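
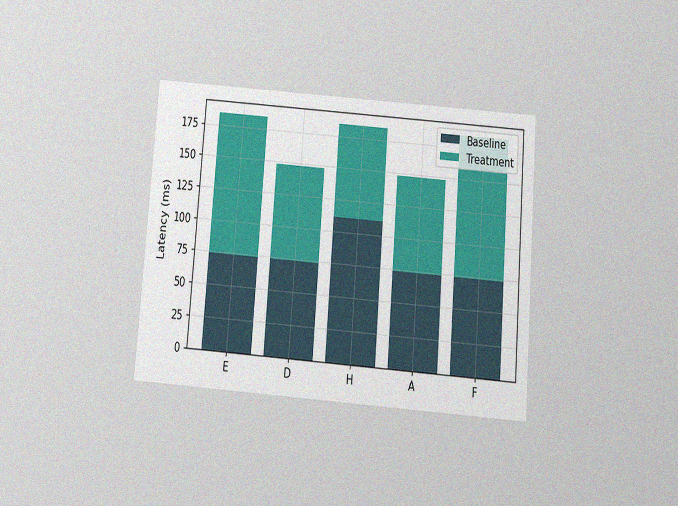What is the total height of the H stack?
The chart is tilted about 4° clockwise and viewed slightly from below, with some photo noise. The H stack's top reaches 185ms on the y-axis.

185ms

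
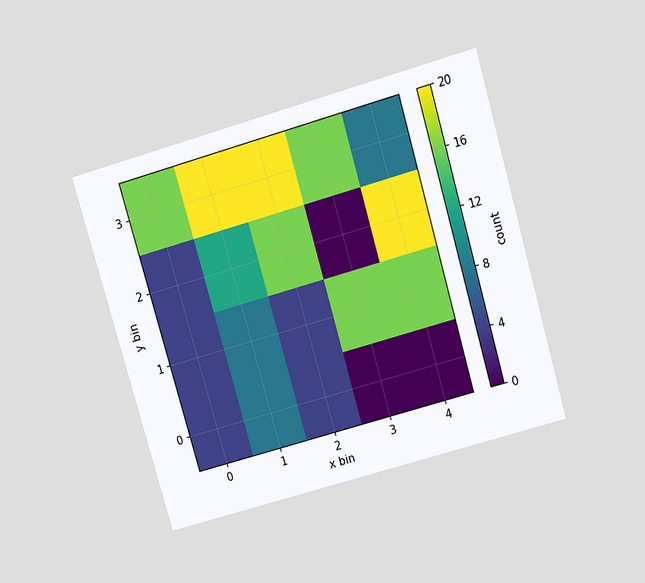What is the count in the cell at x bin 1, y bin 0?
The chart is tilted about 16° counter-clockwise and viewed slightly from above. Matching the cell (1, 0) against the colorbar gives 8.

8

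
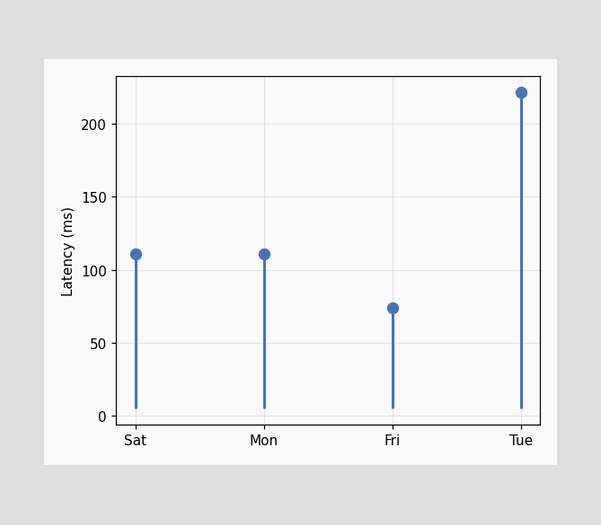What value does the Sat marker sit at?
111ms

The Sat marker sits at 111ms.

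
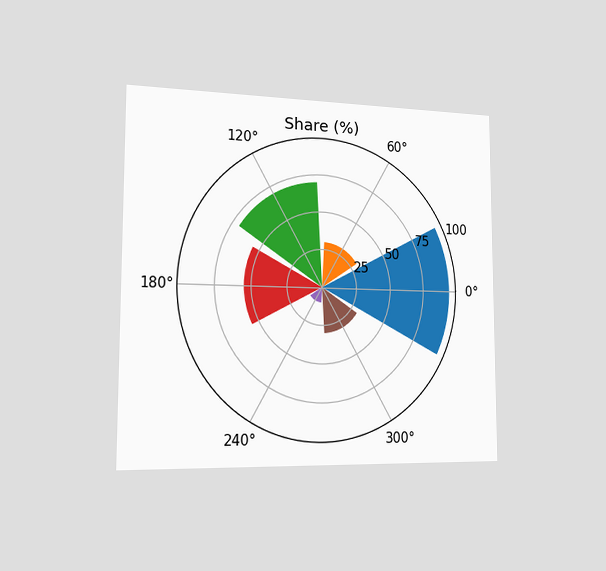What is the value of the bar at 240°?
The chart is viewed slightly from the left. The bar at 240° reaches 10% on the radial axis.

10%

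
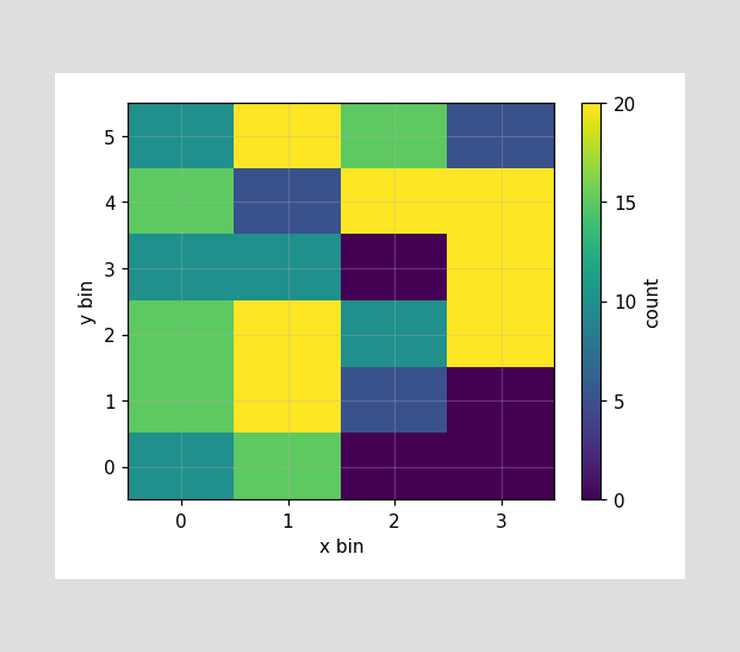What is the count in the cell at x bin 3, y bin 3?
Matching the cell (3, 3) against the colorbar gives 20.

20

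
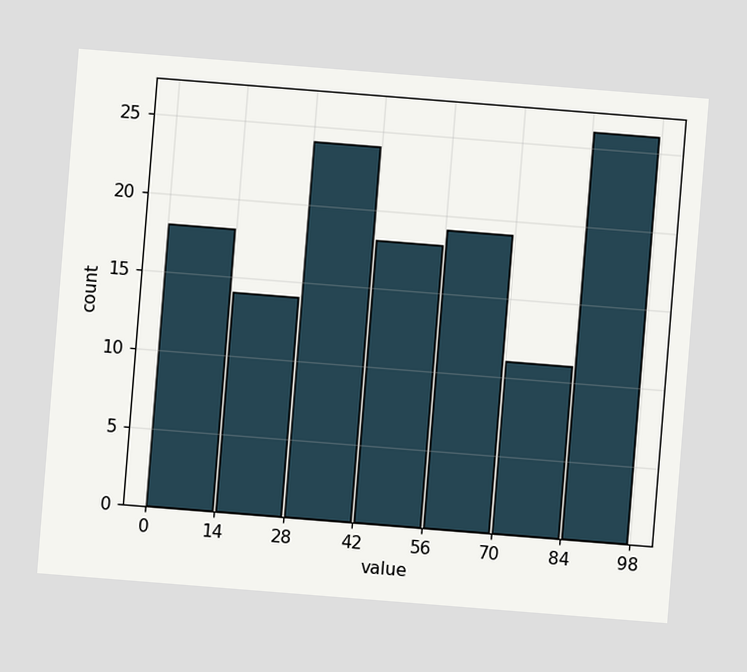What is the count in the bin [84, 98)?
The chart is tilted about 5° clockwise. The [84, 98) bin has height 26.

26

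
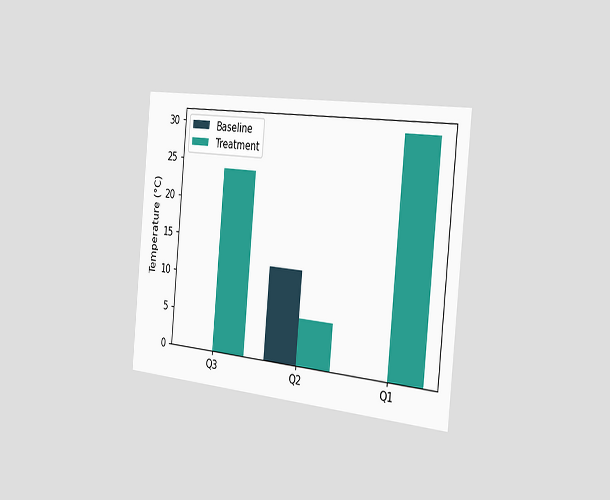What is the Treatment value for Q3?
24°C

The chart is tilted about 5° clockwise and viewed slightly from the right. The Treatment bar at Q3 reaches 24°C on the y-axis.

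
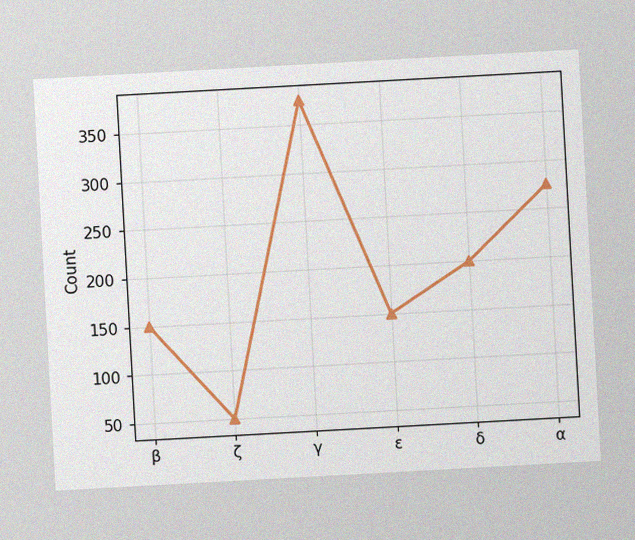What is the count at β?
150

The chart is tilted about 3° counter-clockwise, with some photo noise. At β, the line is at 150.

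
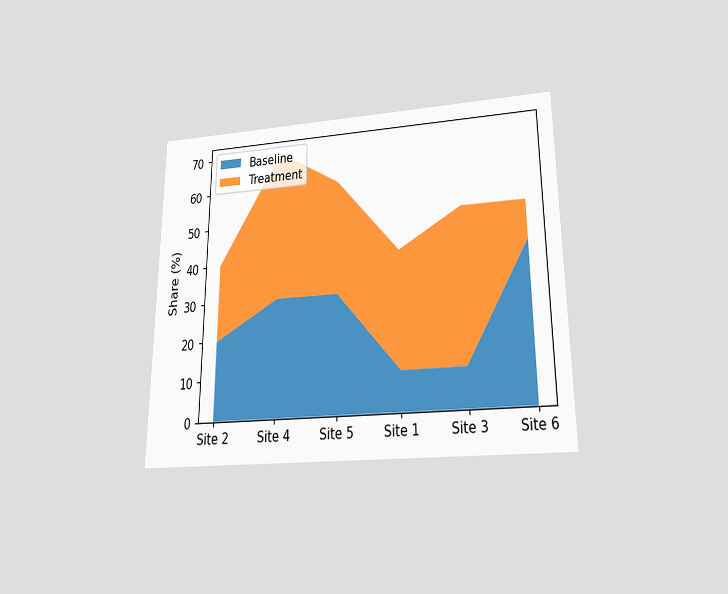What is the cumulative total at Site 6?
The chart is viewed slightly from below. The stacked total at Site 6 reaches 50%.

50%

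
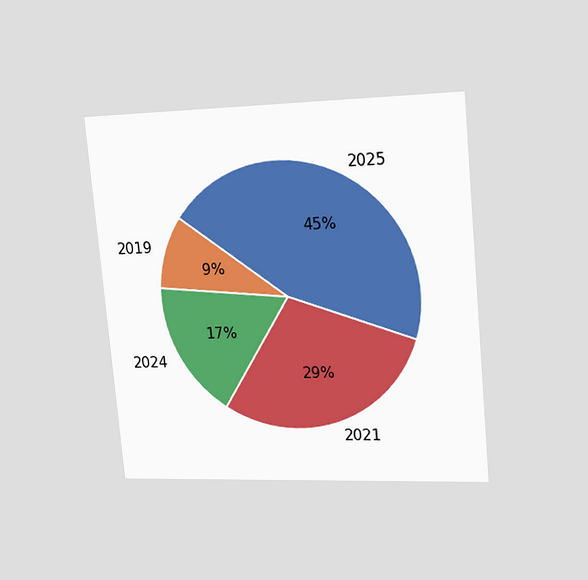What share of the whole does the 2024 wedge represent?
17%

The chart is tilted about 5° counter-clockwise and viewed slightly from the right. The 2024 slice takes up 17% of the pie.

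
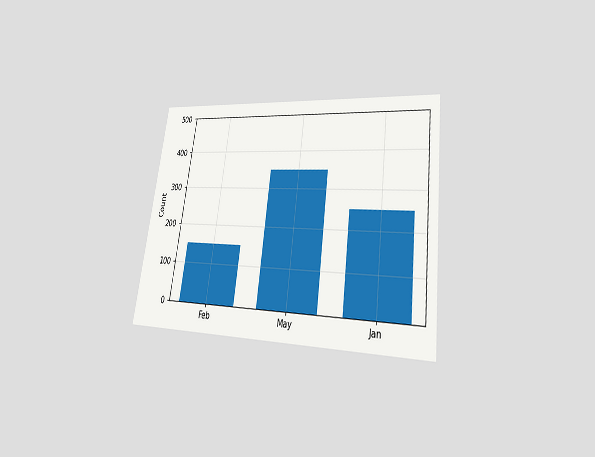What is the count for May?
350

The chart is tilted about 8° clockwise and viewed at a slight angle. Reading along the chart's y-axis, the May bar reaches 350.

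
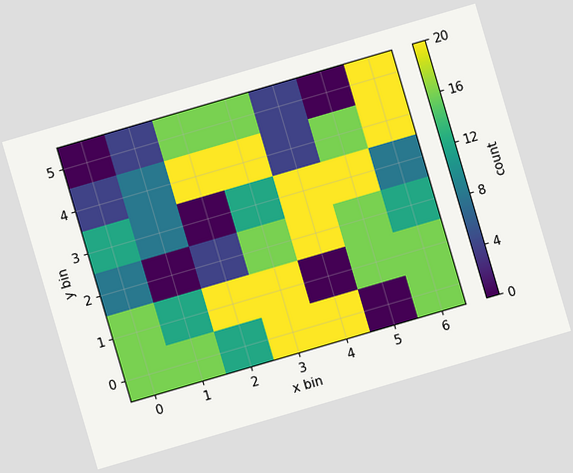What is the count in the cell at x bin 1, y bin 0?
16

The chart is tilted about 16° counter-clockwise. Matching the cell (1, 0) against the colorbar gives 16.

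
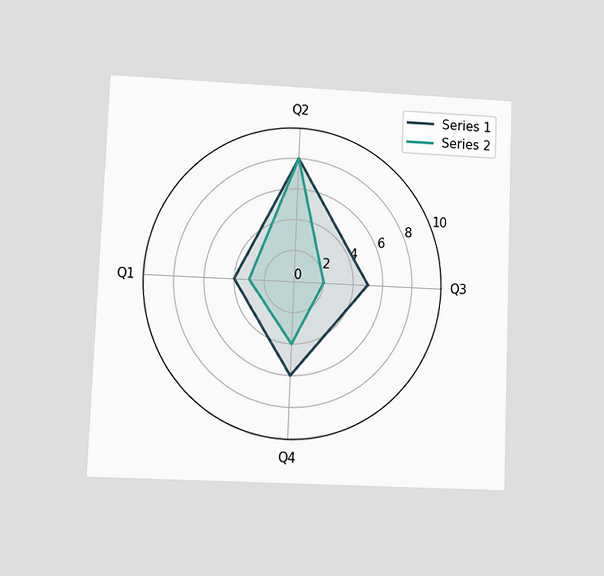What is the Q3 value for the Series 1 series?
The chart is tilted about 2° clockwise and viewed at a slight angle. On the Q3 axis, Series 1 reaches 5.

5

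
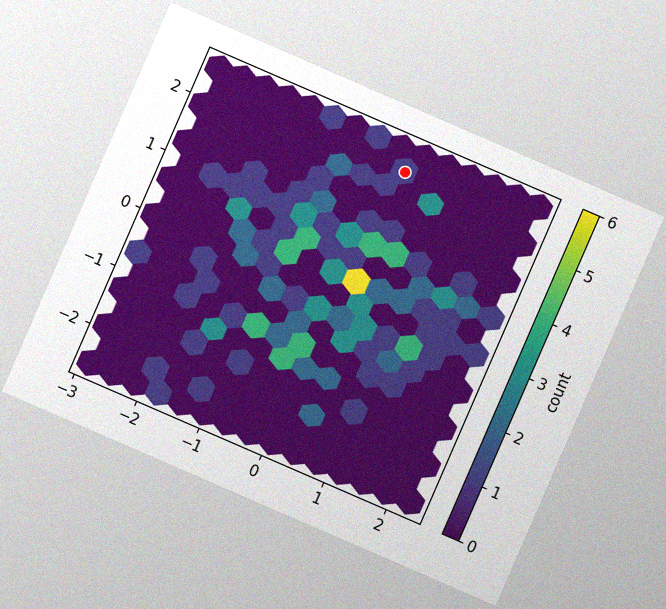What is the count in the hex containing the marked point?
1

The chart is tilted about 23° clockwise, with some photo noise. The marked hex reads 1 on the colorbar.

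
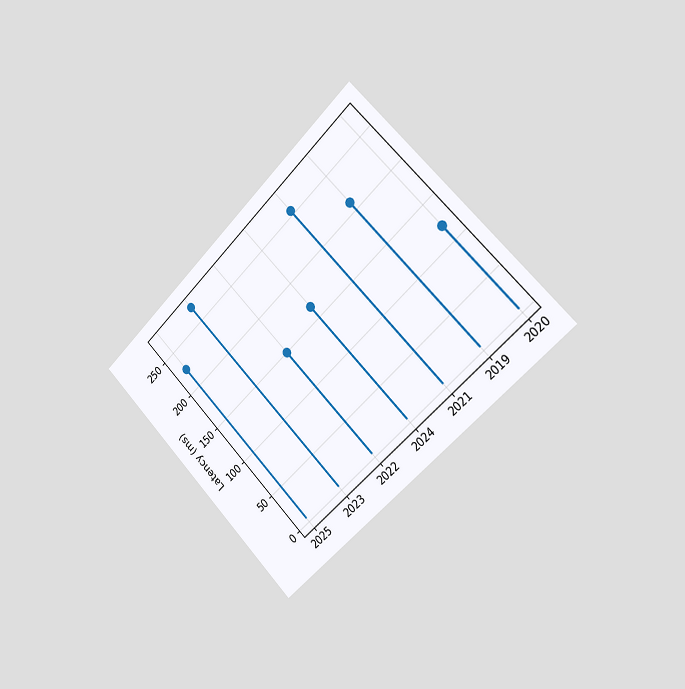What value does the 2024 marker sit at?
165ms

The chart is tilted about 45° counter-clockwise and viewed slightly from the right. The 2024 marker sits at 165ms.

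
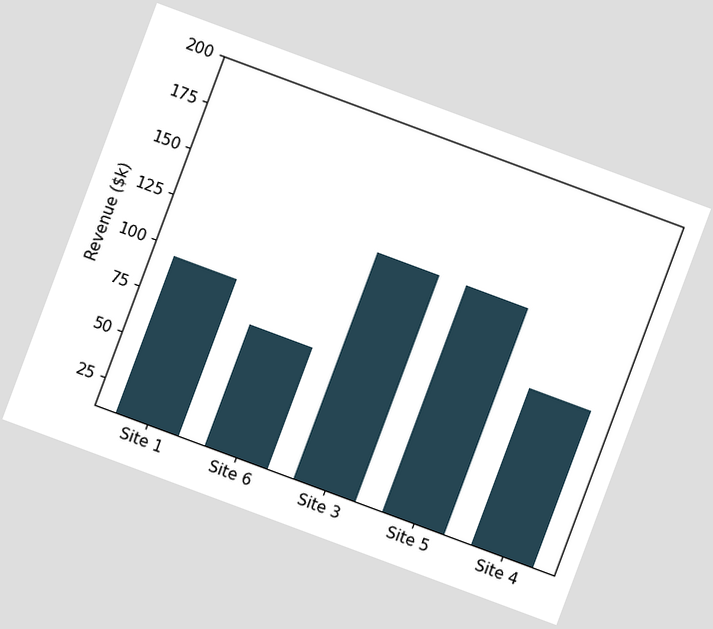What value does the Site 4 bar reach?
$95k

The chart is tilted about 20° clockwise. Reading along the chart's y-axis, the Site 4 bar reaches $95k.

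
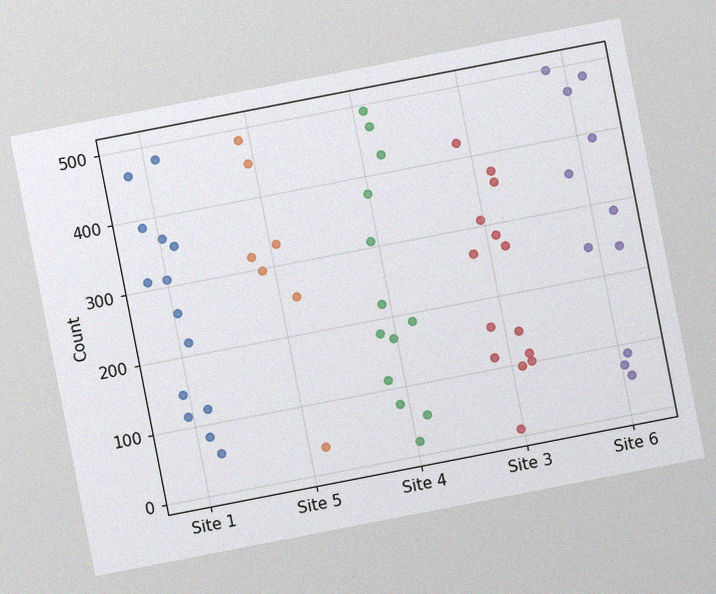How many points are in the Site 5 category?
7

The chart is tilted about 11° counter-clockwise, with some photo noise. Counting the markers in the Site 5 column gives 7.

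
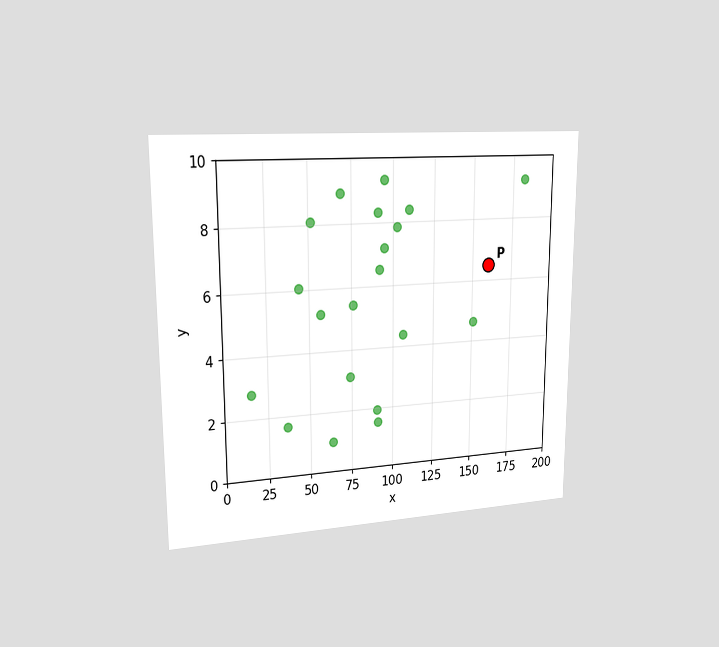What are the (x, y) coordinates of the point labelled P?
The chart is viewed slightly from the left. Following the gridlines from P to each axis, P sits at (160, 6.5).

(160, 6.5)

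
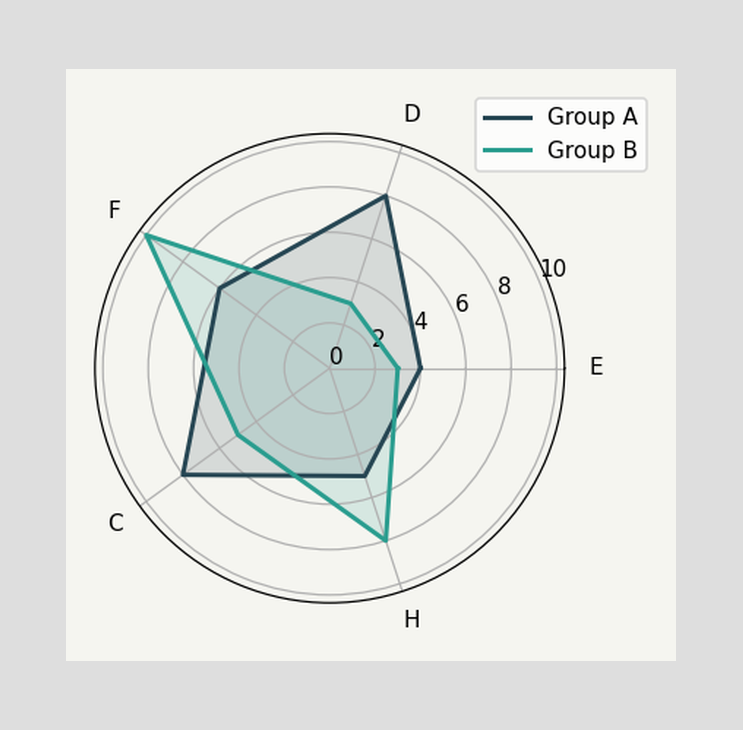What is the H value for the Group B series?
8

On the H axis, Group B reaches 8.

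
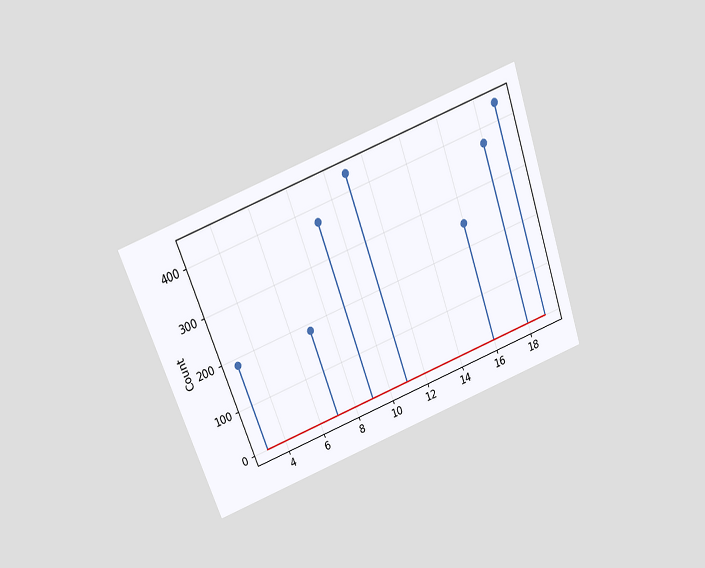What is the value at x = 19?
434

The chart is tilted about 20° counter-clockwise and viewed slightly from above. The stem at x=19 reaches 434.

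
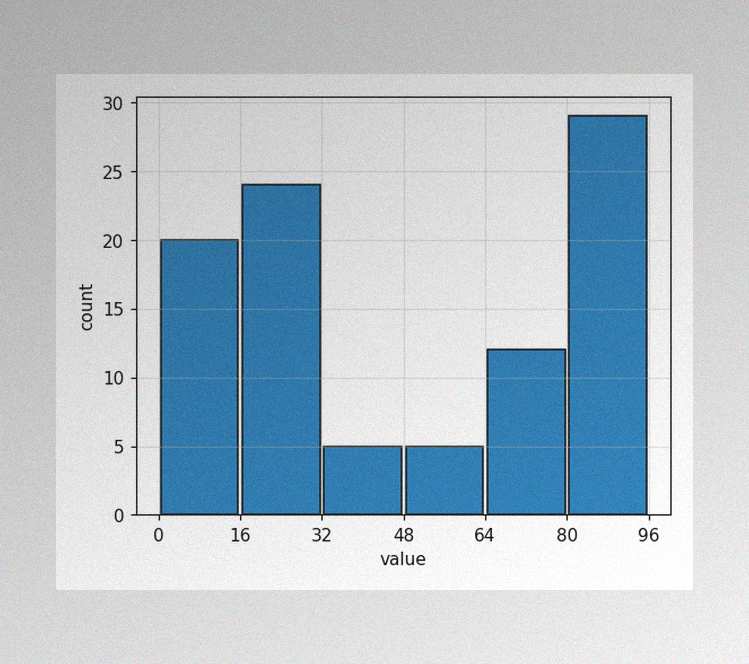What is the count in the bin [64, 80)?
The image has some photo noise and uneven lighting. The [64, 80) bin has height 12.

12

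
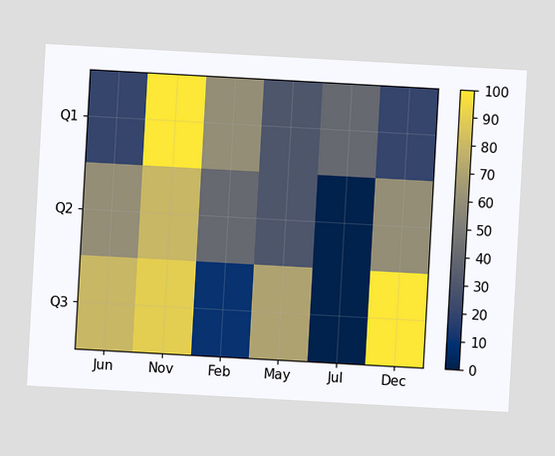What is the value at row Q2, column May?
30

The chart is tilted about 3° clockwise. Matching cell (Q2, May) against the colorbar gives 30.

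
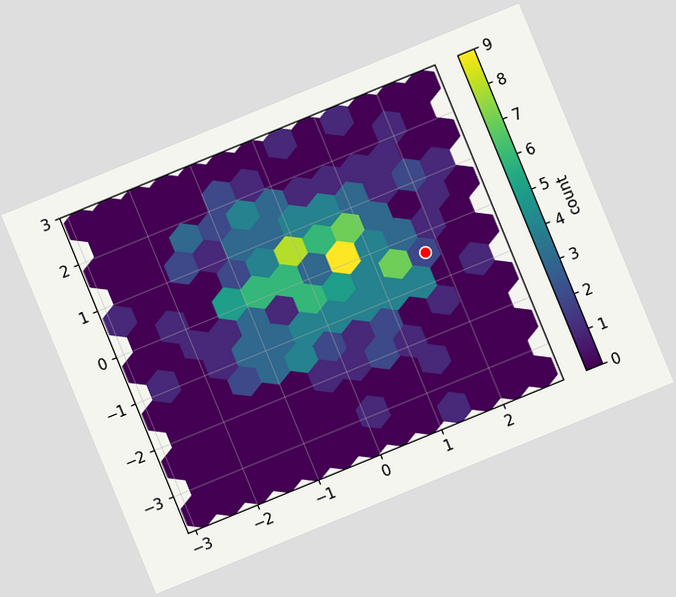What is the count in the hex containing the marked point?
2

The chart is tilted about 22° counter-clockwise. The marked hex reads 2 on the colorbar.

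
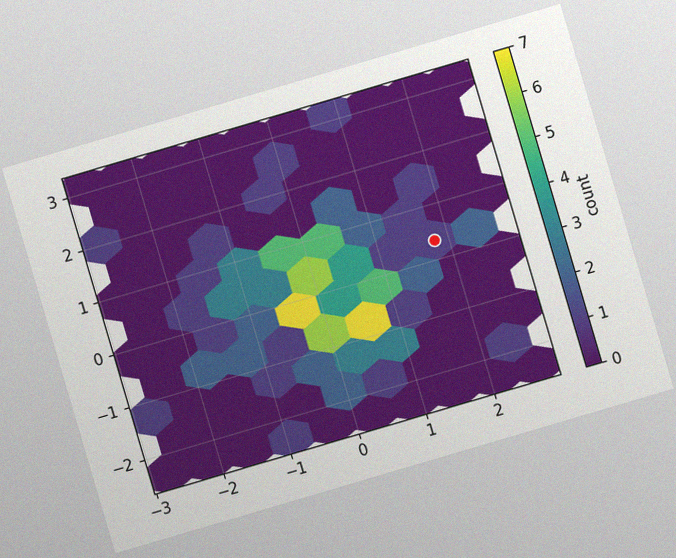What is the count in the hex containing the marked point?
The chart is tilted about 16° counter-clockwise, with some photo noise. The marked hex reads 1 on the colorbar.

1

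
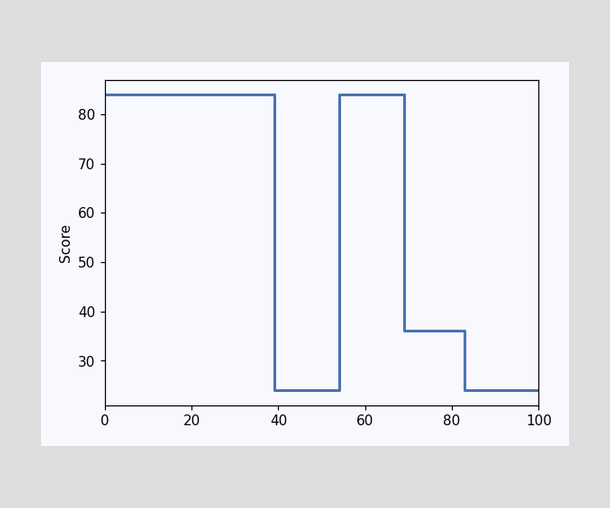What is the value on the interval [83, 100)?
24

On [83, 100) the step sits at 24.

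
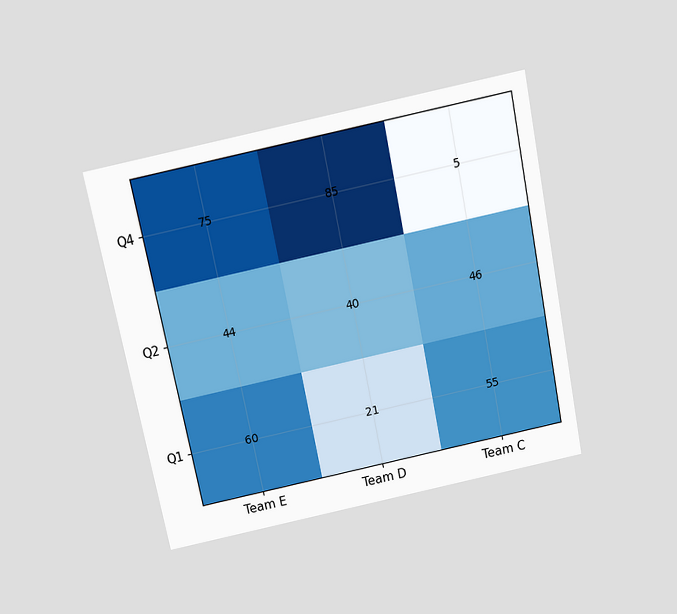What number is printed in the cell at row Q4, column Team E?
The chart is tilted about 11° counter-clockwise and viewed slightly from above. The (Q4, Team E) cell reads 75.

75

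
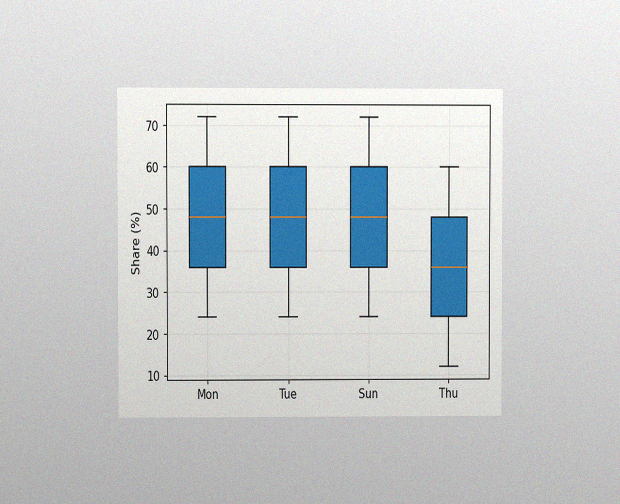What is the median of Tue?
The chart is viewed at a slight angle, with some photo noise. The median line in the Tue box sits at 48%.

48%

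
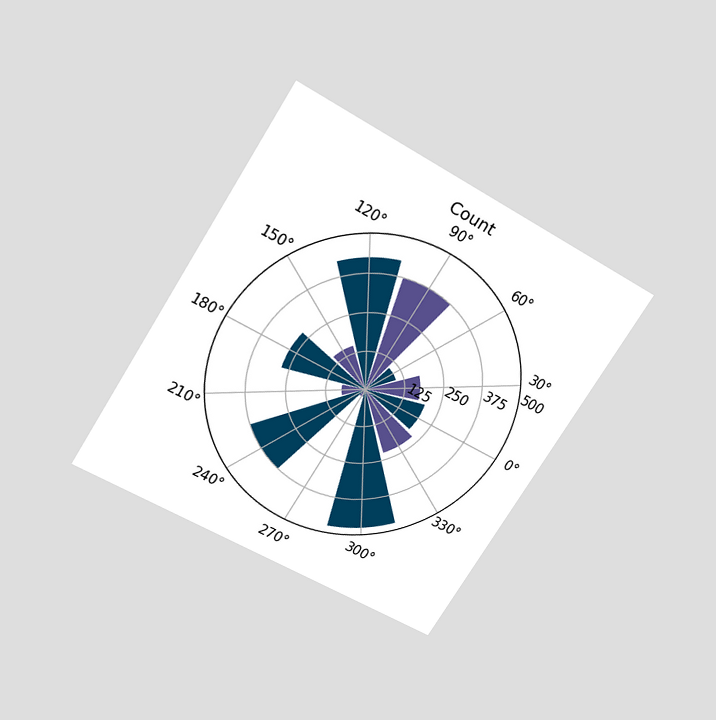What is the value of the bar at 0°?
200

The chart is tilted about 32° clockwise and viewed slightly from above. The bar at 0° reaches 200 on the radial axis.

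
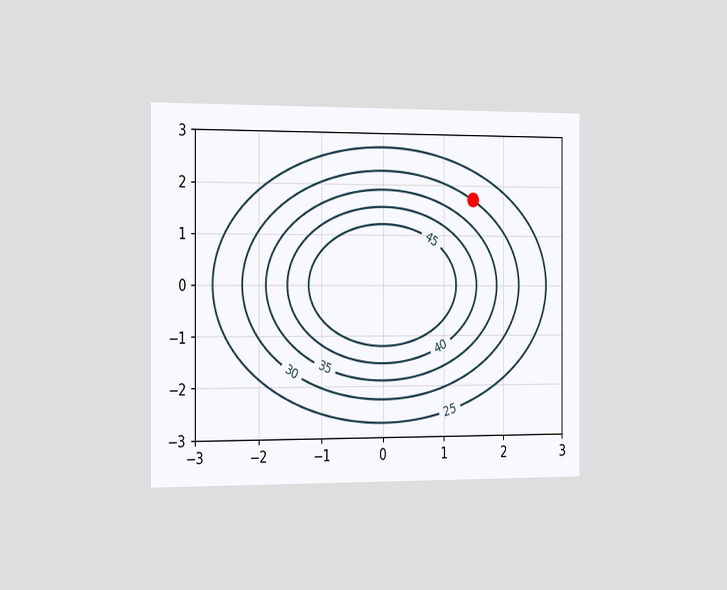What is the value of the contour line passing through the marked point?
30

The chart is viewed slightly from the left. The marked point sits on the contour labelled 30.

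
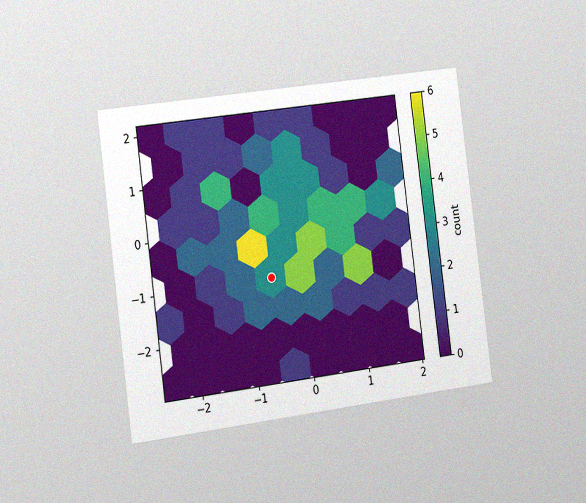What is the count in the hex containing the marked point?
3

The chart is tilted about 7° counter-clockwise and viewed slightly from the left, with some photo noise. The marked hex reads 3 on the colorbar.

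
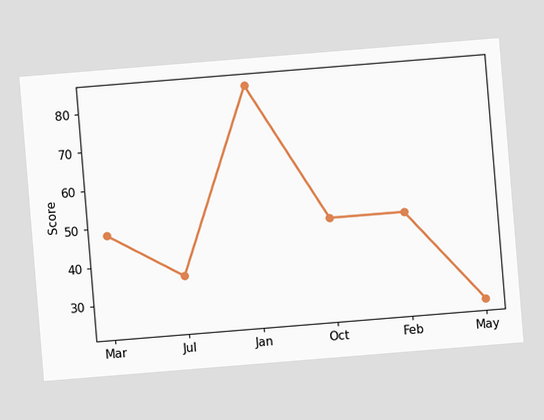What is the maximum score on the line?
The chart is tilted about 5° counter-clockwise. The highest point is at Jan, and reading across to the y-axis gives 84.

84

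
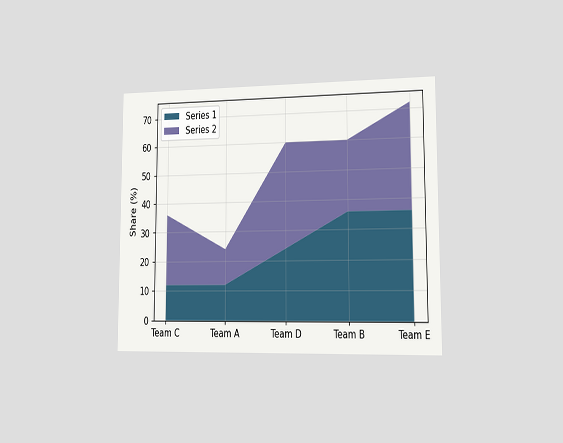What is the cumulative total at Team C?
36%

The chart is viewed slightly from the right. The stacked total at Team C reaches 36%.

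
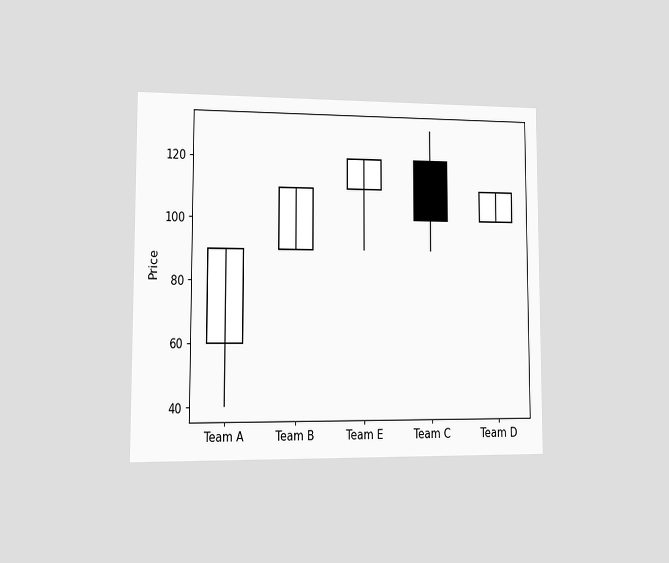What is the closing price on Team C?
100

The chart is viewed at a slight angle. The Team C candle closes at 100.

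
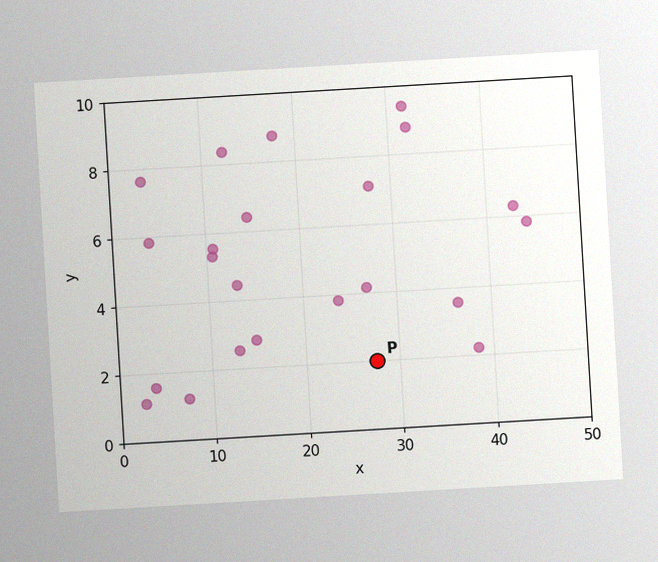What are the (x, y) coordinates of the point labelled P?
The chart is tilted about 3° counter-clockwise, with some photo noise. Following the gridlines from P to each axis, P sits at (27.5, 2).

(27.5, 2)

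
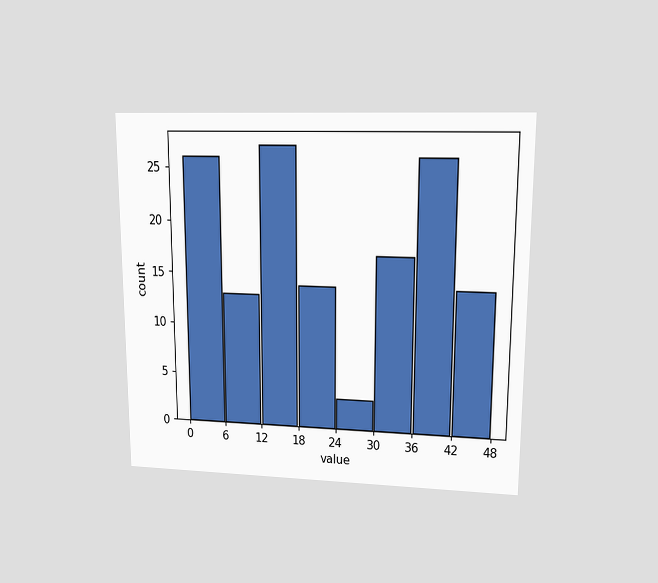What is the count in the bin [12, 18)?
The chart is viewed at a slight angle. The [12, 18) bin has height 27.

27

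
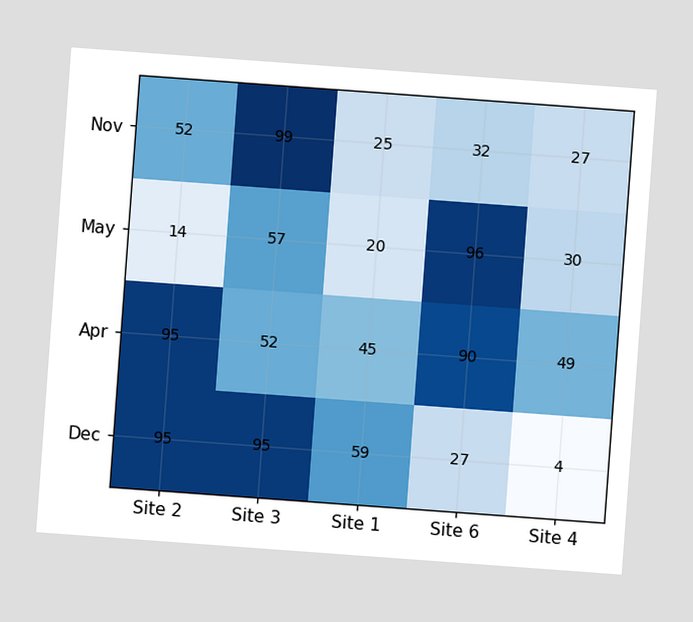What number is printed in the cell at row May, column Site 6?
The chart is tilted about 4° clockwise. The (May, Site 6) cell reads 96.

96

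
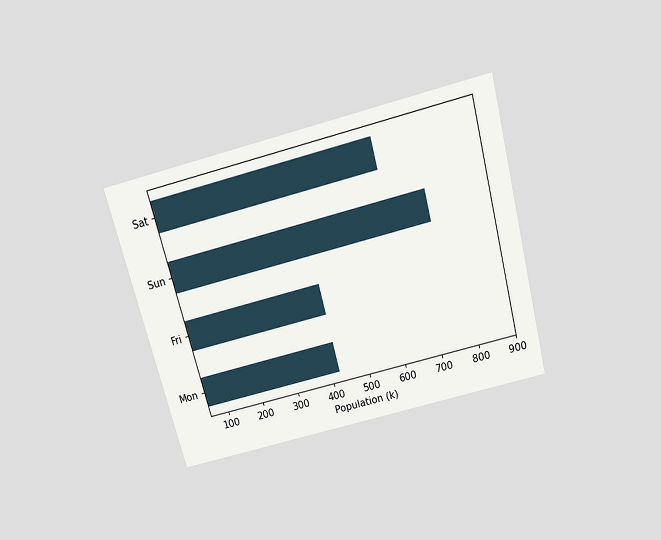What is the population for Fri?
The chart is tilted about 15° counter-clockwise and viewed slightly from above. Reading along the chart's x-axis, the Fri bar reaches 424k.

424k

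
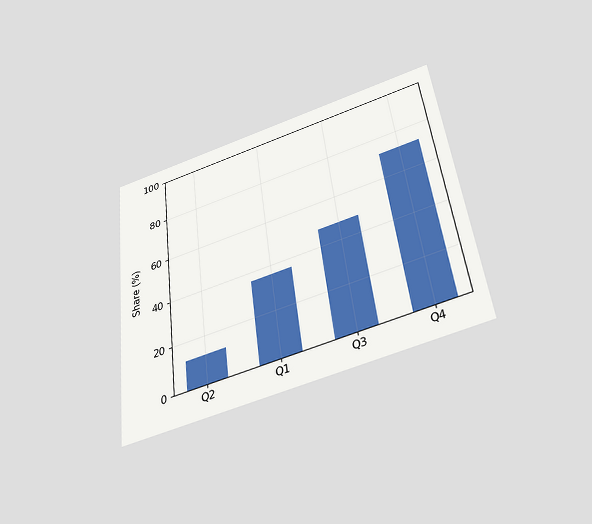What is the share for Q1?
36%

The chart is tilted about 7° counter-clockwise and viewed slightly from below. Reading along the chart's y-axis, the Q1 bar reaches 36%.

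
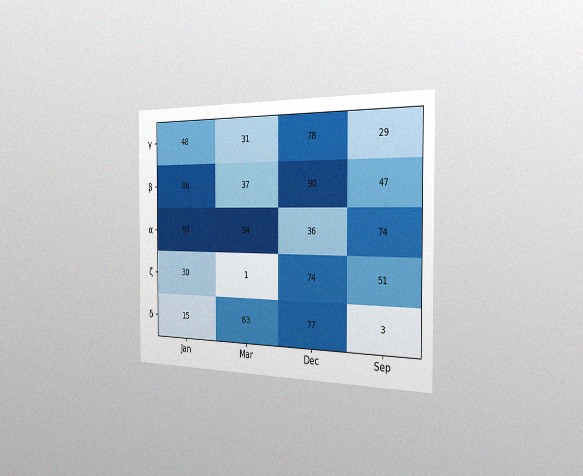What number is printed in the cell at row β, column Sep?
The chart is viewed slightly from the right, with some photo noise. The (β, Sep) cell reads 47.

47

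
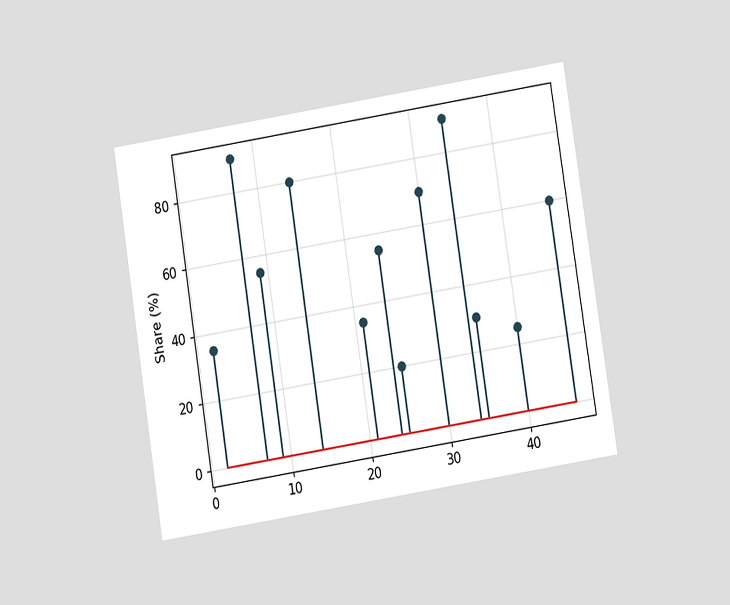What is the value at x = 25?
The chart is tilted about 9° counter-clockwise and viewed at a slight angle. The stem at x=25 reaches 20%.

20%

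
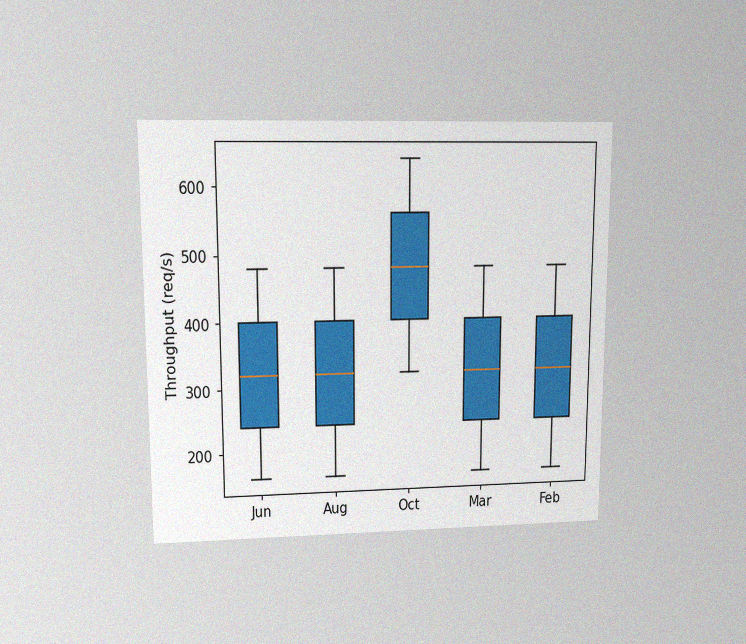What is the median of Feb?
The chart is viewed at a slight angle, with some photo noise. The median line in the Feb box sits at 320req/s.

320req/s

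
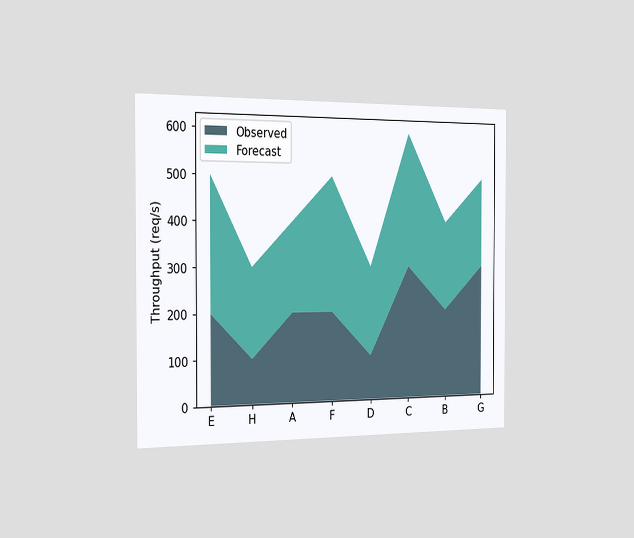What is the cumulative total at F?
500req/s

The chart is viewed slightly from the left. The stacked total at F reaches 500req/s.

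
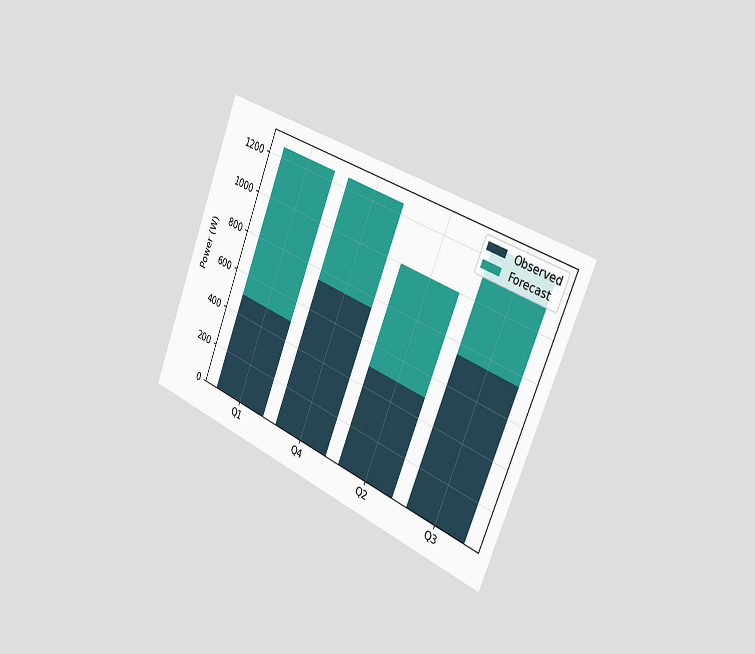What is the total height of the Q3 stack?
The chart is tilted about 22° clockwise and viewed slightly from the right. The Q3 stack's top reaches 1250W on the y-axis.

1250W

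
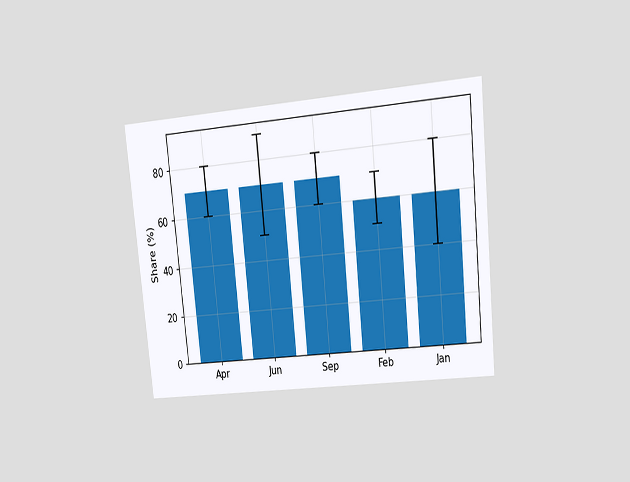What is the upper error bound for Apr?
The chart is tilted about 6° counter-clockwise and viewed at a slight angle. The Apr bar's upper whisker reaches 80%.

80%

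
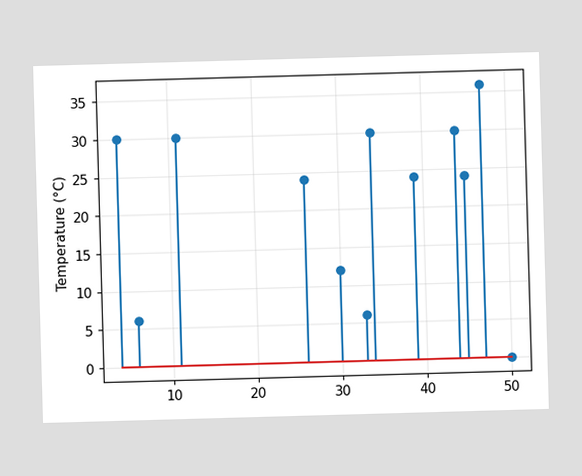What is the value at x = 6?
The stem at x=6 reaches 6°C.

6°C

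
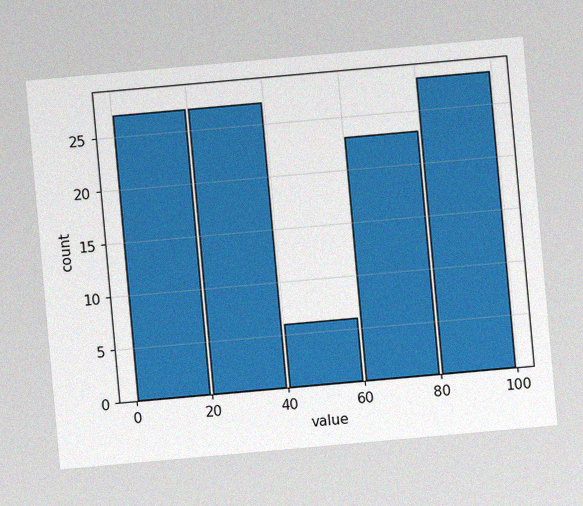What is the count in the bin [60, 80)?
23

The chart is tilted about 5° counter-clockwise, with some photo noise. The [60, 80) bin has height 23.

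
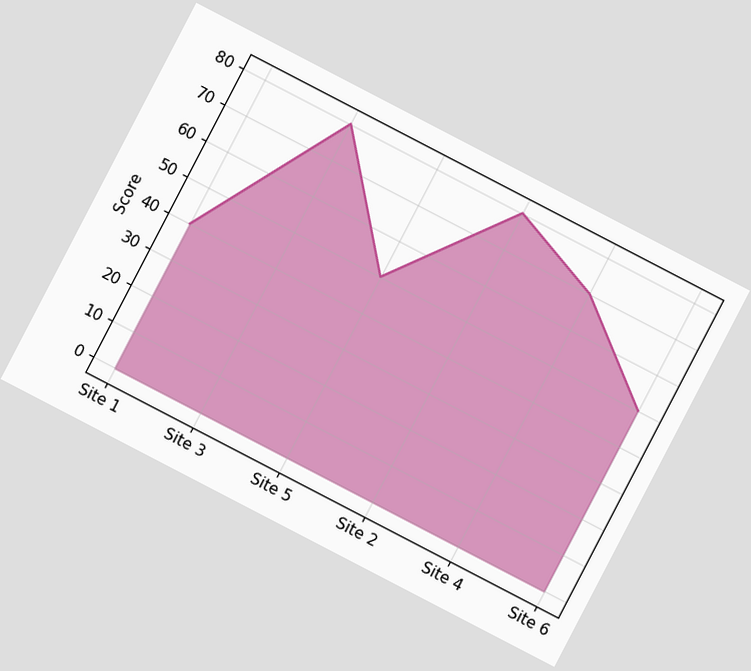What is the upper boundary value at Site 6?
50

The chart is tilted about 27° clockwise. At Site 6 the upper boundary is at 50.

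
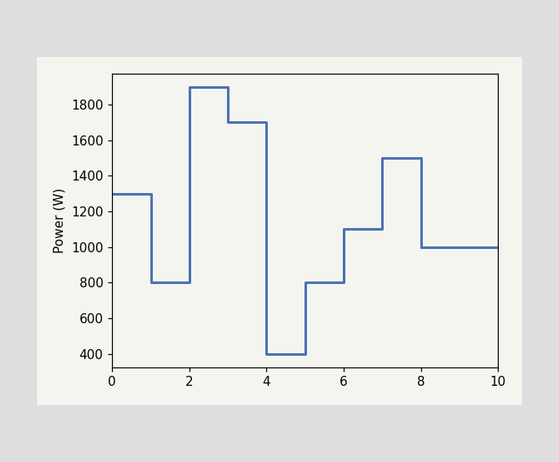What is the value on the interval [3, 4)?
1700W

On [3, 4) the step sits at 1700W.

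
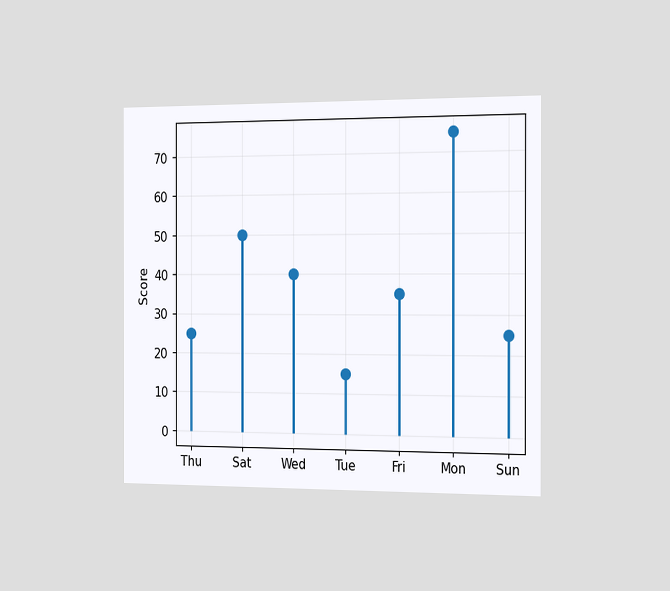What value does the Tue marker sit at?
15

The chart is viewed slightly from the right. The Tue marker sits at 15.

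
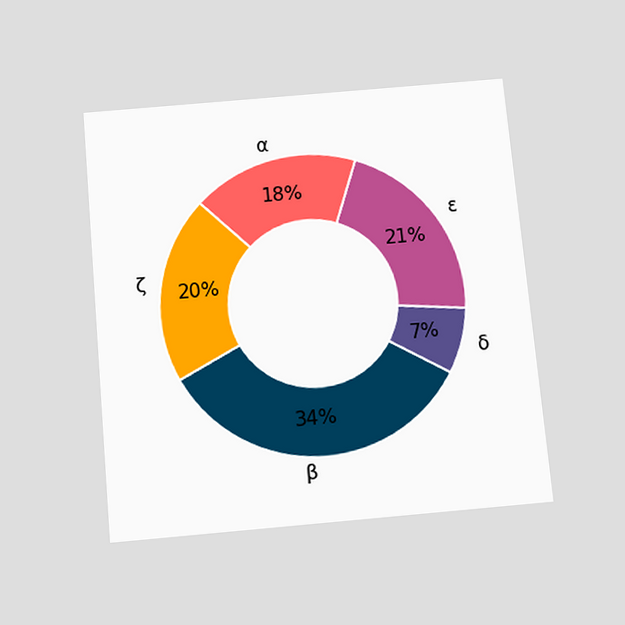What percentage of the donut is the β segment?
34%

The chart is tilted about 5° counter-clockwise and viewed slightly from below. The β segment takes up 34% of the ring.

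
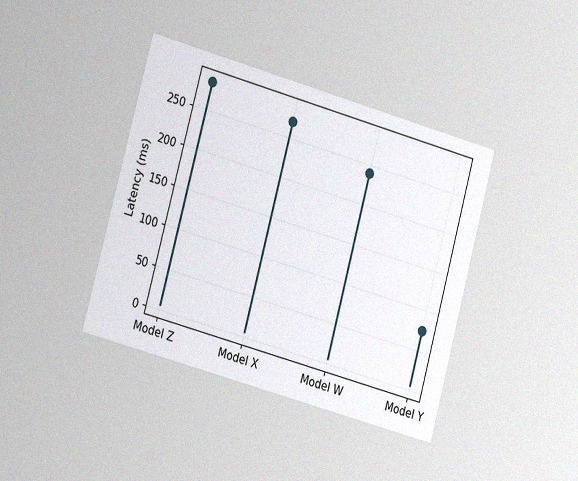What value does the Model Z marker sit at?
The chart is tilted about 15° clockwise and viewed at a slight angle, with some photo noise. The Model Z marker sits at 285ms.

285ms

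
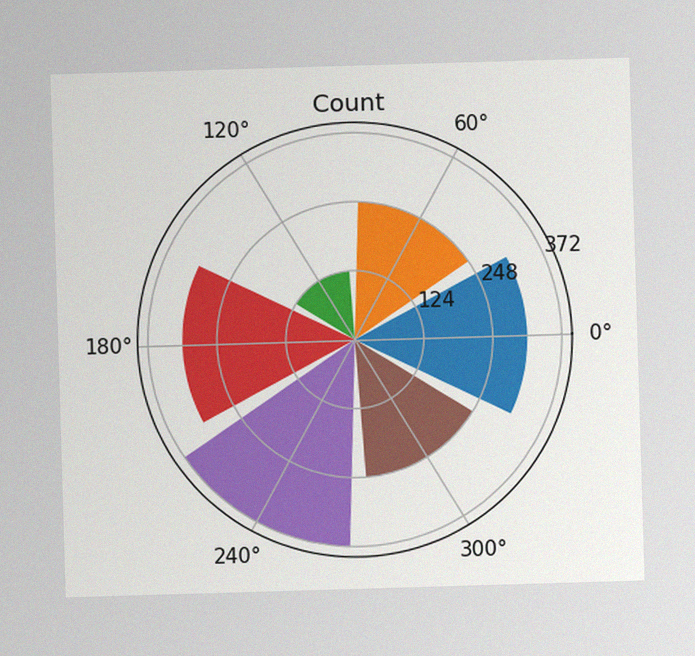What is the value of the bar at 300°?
The image has some photo noise and uneven lighting. The bar at 300° reaches 248 on the radial axis.

248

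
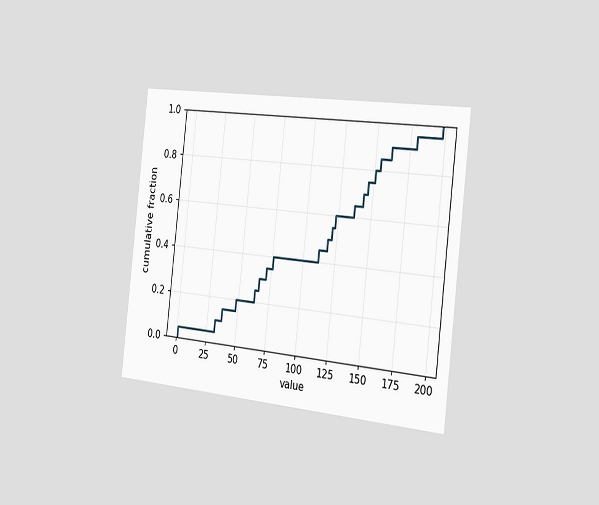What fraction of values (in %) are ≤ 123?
The chart is tilted about 6° clockwise and viewed slightly from the right. At x=123 the ECDF step is at 60%.

60%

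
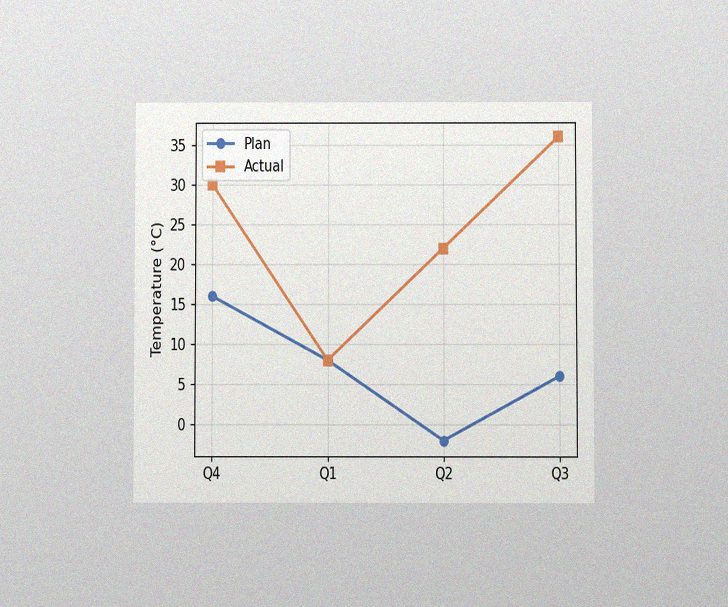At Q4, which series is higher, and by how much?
The chart is viewed at a slight angle, with some photo noise. At Q4, Actual sits above the other line by 14°C.

Actual, by 14°C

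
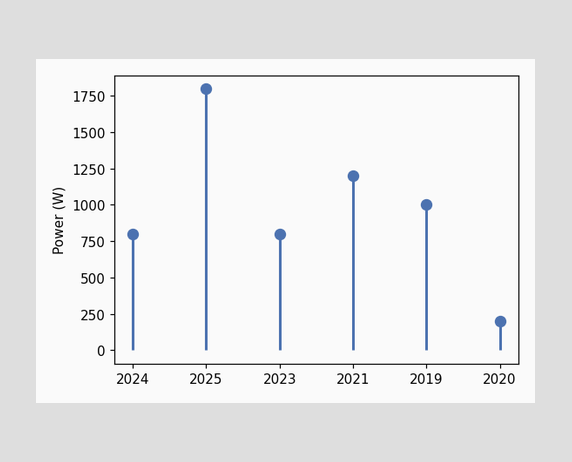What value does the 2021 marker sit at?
The 2021 marker sits at 1200W.

1200W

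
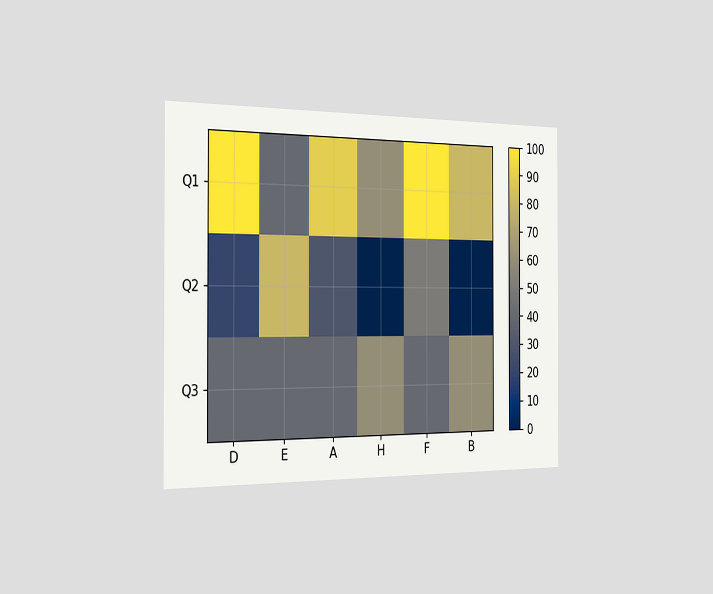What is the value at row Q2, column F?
50

The chart is viewed slightly from the left. Matching cell (Q2, F) against the colorbar gives 50.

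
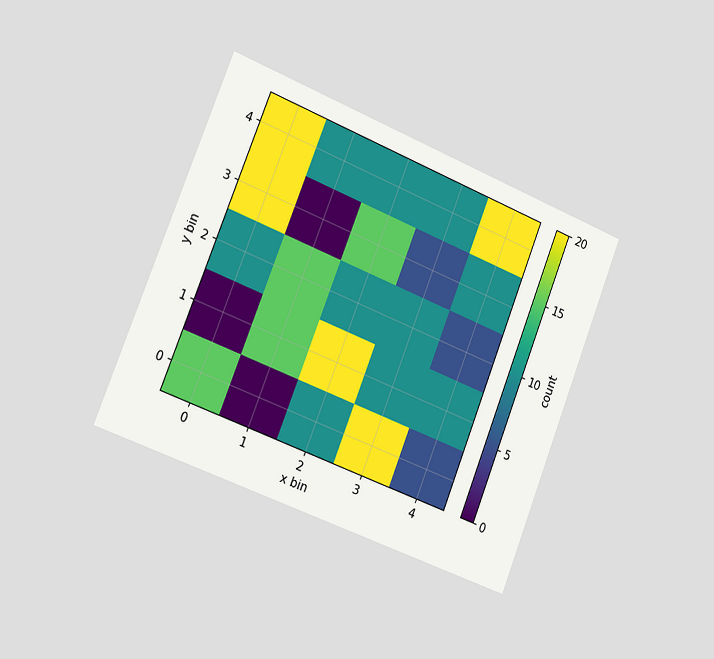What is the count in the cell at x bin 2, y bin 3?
15

The chart is tilted about 21° clockwise and viewed slightly from the left. Matching the cell (2, 3) against the colorbar gives 15.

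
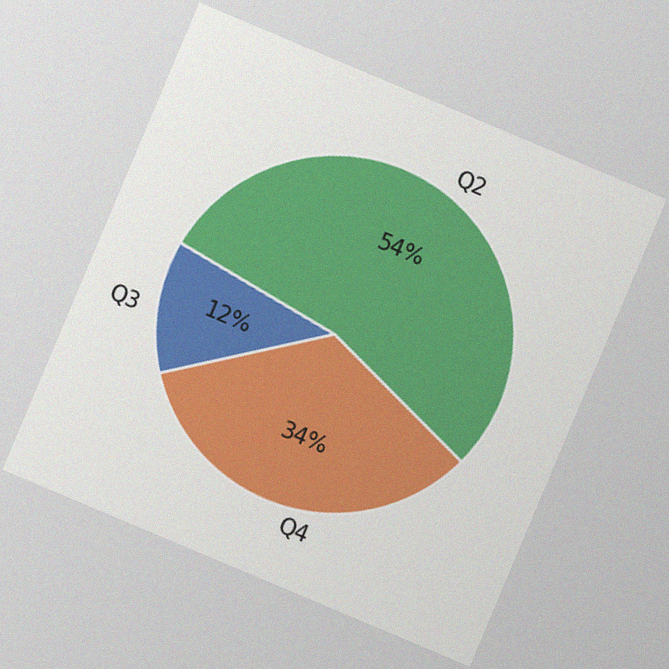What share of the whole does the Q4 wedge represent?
34%

The chart is tilted about 23° clockwise, with some photo noise. The Q4 slice takes up 34% of the pie.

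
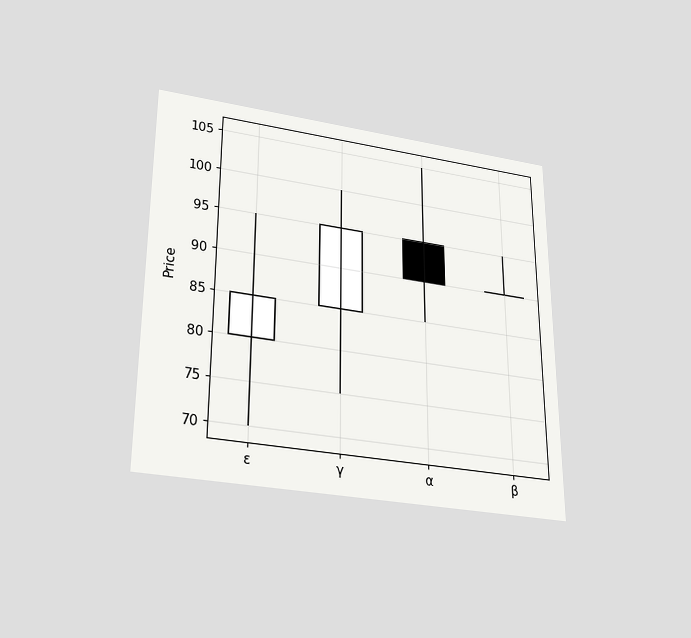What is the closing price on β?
The chart is viewed slightly from below. The β candle closes at 90.

90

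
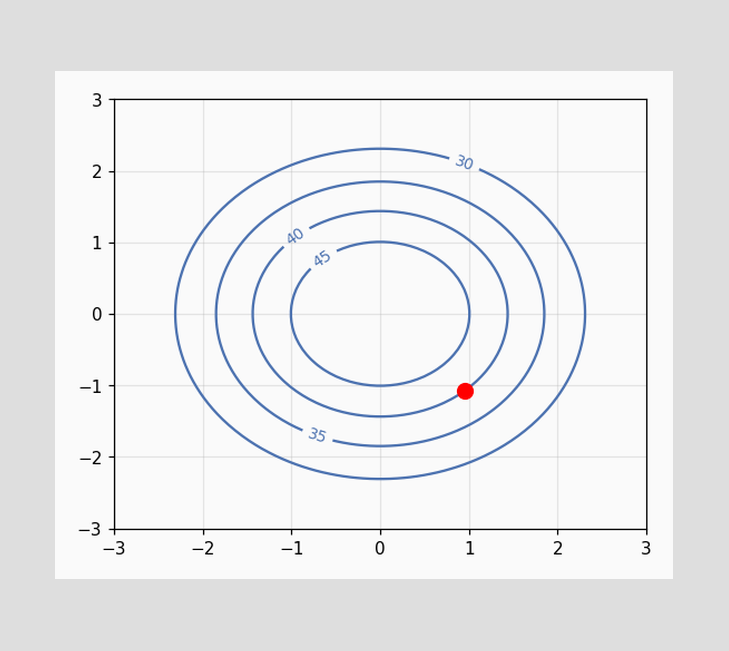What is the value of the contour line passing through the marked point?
The marked point sits on the contour labelled 40.

40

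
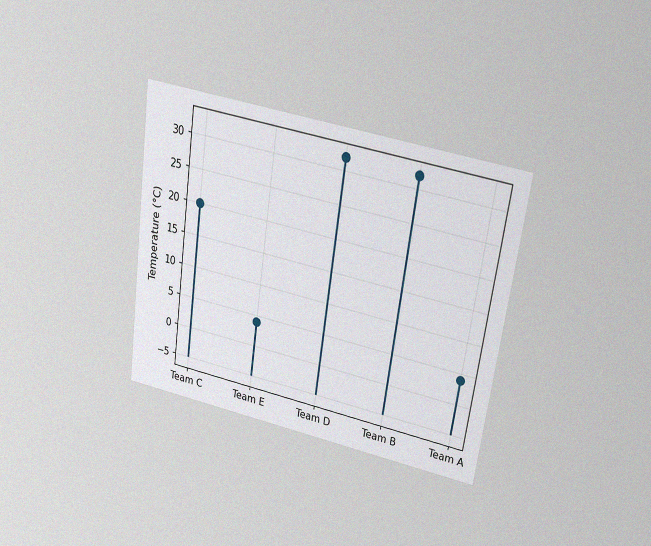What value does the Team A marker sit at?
4°C

The chart is tilted about 8° clockwise and viewed slightly from above, with some photo noise. The Team A marker sits at 4°C.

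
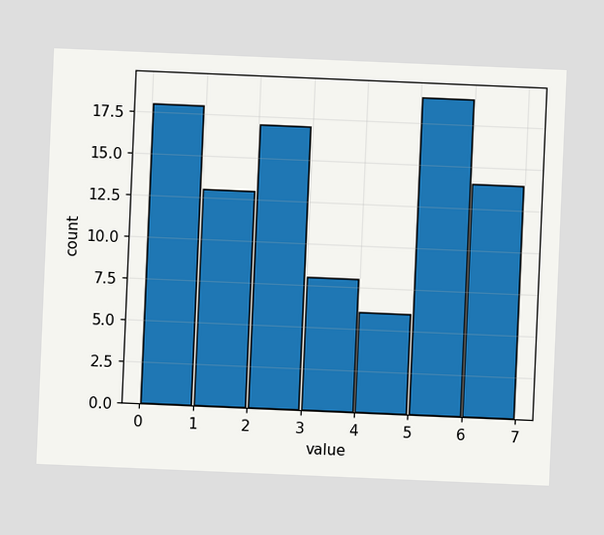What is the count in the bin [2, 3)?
The chart is tilted about 2° clockwise. The [2, 3) bin has height 17.

17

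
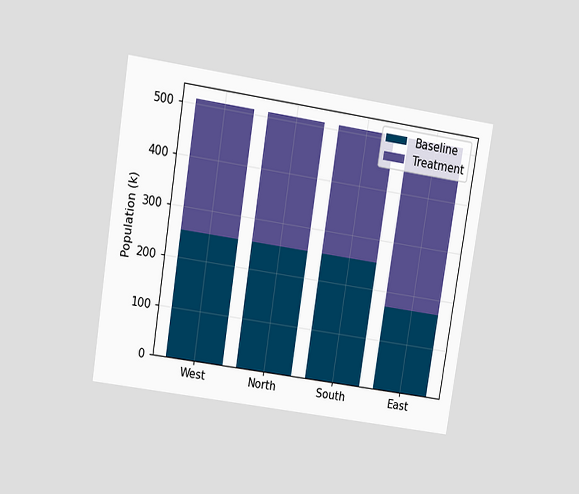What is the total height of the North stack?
The chart is tilted about 9° clockwise and viewed at a slight angle. The North stack's top reaches 510k on the y-axis.

510k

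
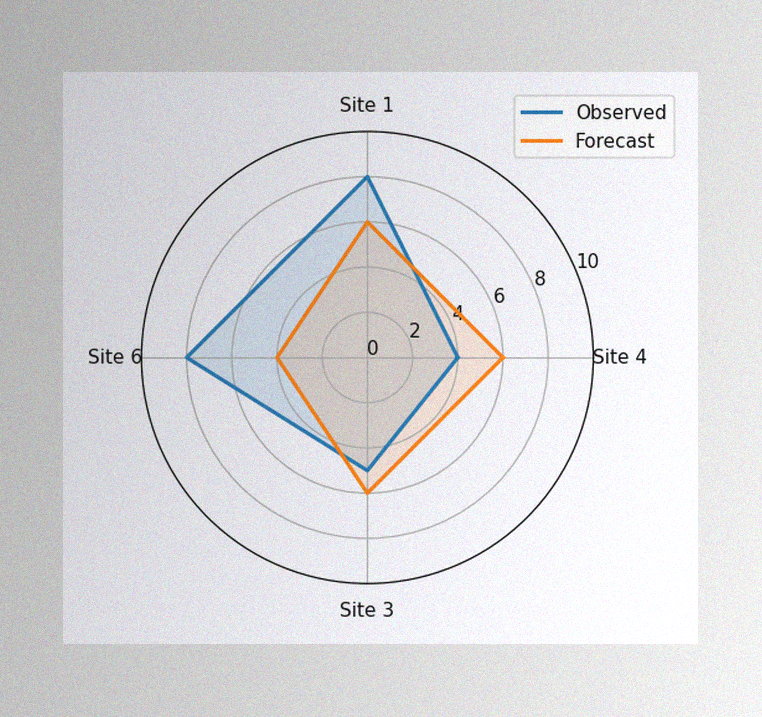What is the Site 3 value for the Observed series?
5

The image has some photo noise and uneven lighting. On the Site 3 axis, Observed reaches 5.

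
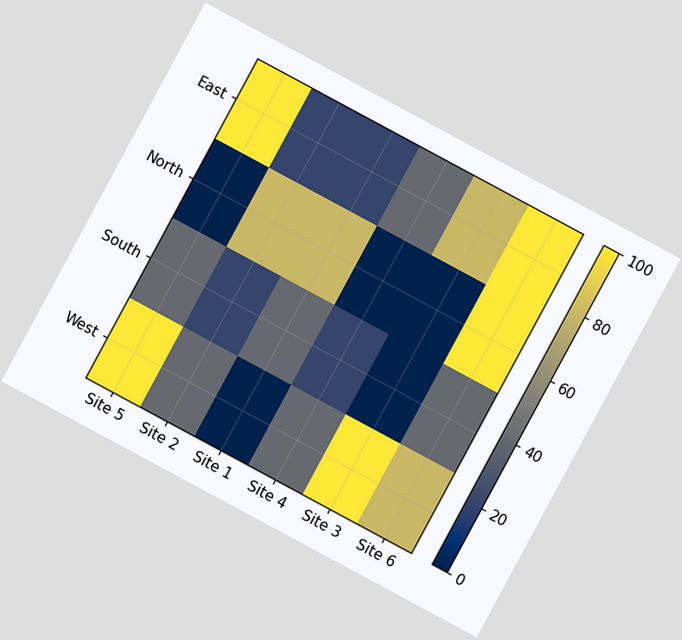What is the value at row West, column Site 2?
40

The chart is tilted about 28° clockwise. Matching cell (West, Site 2) against the colorbar gives 40.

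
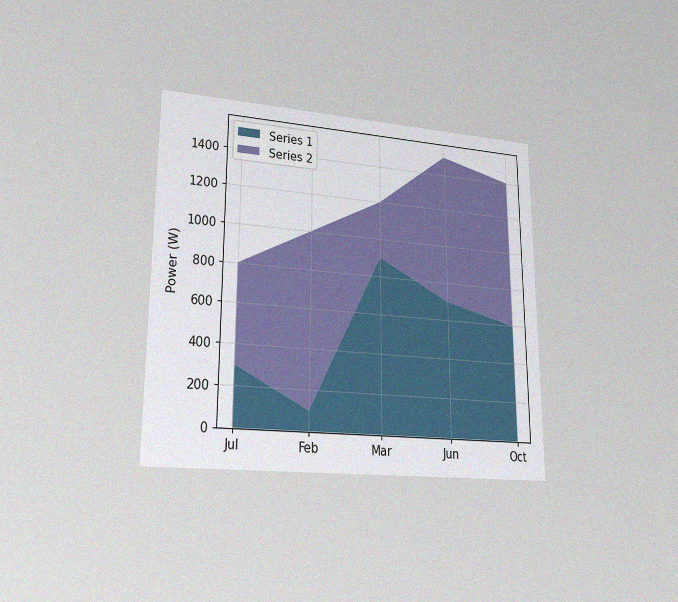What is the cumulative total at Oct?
The chart is viewed at a slight angle, with some photo noise. The stacked total at Oct reaches 1400W.

1400W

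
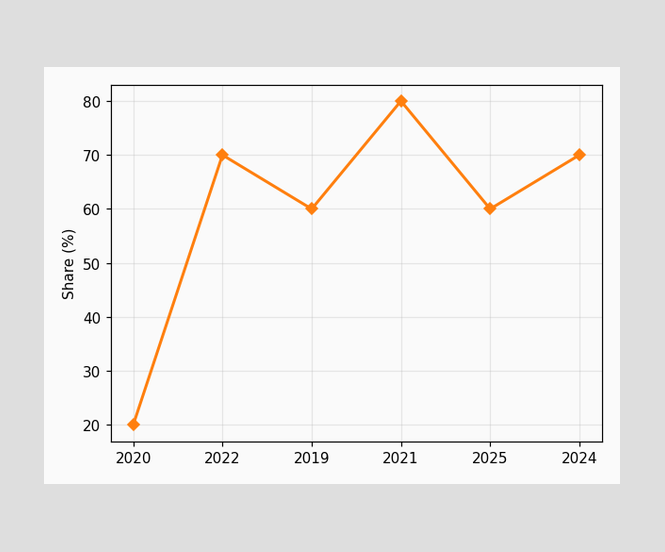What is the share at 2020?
20%

At 2020, the line is at 20%.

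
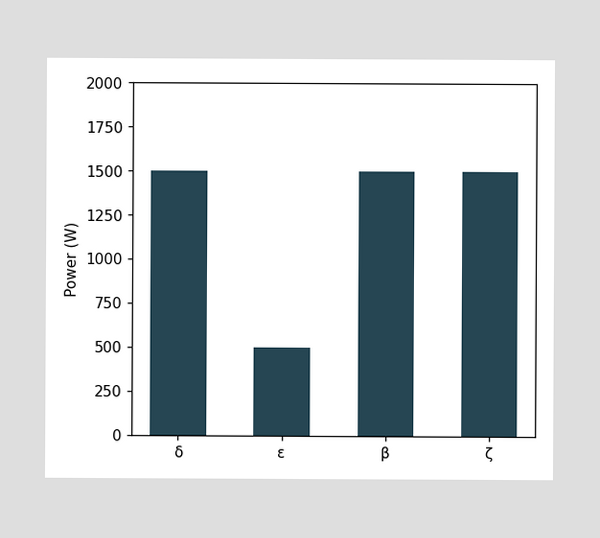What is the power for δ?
1500W

Reading along the chart's y-axis, the δ bar reaches 1500W.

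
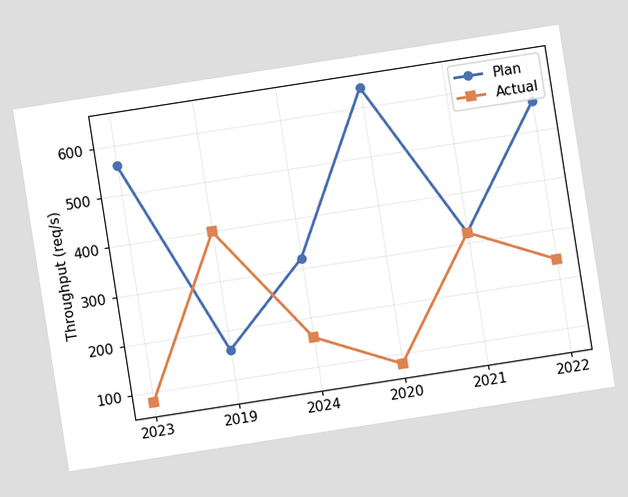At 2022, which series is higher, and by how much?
The chart is tilted about 9° counter-clockwise. At 2022, Plan sits above the other line by 320req/s.

Plan, by 320req/s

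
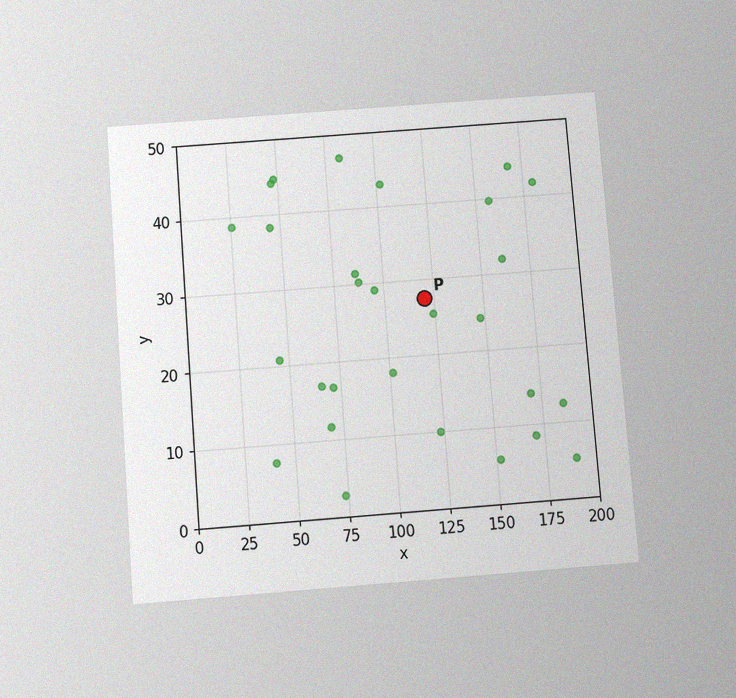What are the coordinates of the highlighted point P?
The chart is tilted about 4° counter-clockwise and viewed slightly from below, with some photo noise. Following the gridlines from P to each axis, P sits at (120, 27.5).

(120, 27.5)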